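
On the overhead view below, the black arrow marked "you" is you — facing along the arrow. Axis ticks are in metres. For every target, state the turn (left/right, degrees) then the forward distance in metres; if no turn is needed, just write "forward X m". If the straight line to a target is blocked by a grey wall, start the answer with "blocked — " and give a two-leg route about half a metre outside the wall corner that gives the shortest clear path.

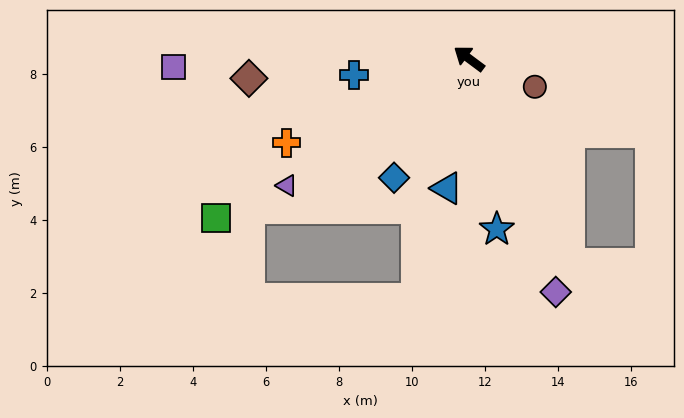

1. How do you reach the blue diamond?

turn left 94°, forward 3.9 m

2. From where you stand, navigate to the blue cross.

turn left 45°, forward 3.2 m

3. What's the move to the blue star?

turn left 136°, forward 4.7 m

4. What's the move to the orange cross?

turn left 61°, forward 5.5 m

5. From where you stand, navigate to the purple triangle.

turn left 72°, forward 6.1 m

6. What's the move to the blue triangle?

turn left 117°, forward 3.6 m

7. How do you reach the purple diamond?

turn left 147°, forward 6.8 m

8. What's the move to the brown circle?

turn right 166°, forward 2.0 m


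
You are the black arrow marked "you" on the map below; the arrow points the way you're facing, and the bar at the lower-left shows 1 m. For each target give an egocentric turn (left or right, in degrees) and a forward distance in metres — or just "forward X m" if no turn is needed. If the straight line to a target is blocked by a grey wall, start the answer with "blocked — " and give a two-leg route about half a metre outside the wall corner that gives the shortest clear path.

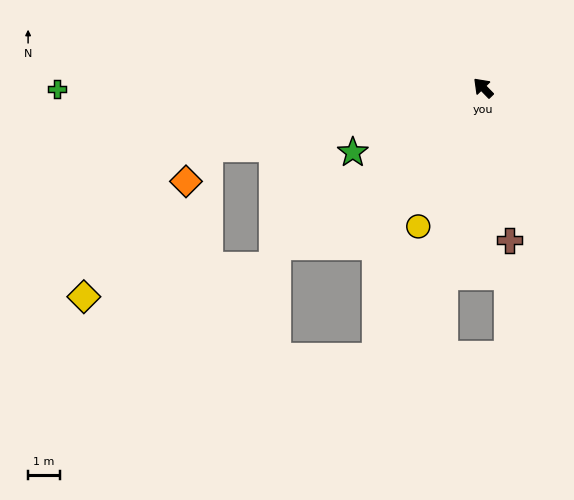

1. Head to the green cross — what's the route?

turn left 46°, forward 13.3 m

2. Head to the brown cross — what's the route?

turn left 146°, forward 4.8 m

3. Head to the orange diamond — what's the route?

blocked — turn left 58°, forward 8.7 m, then turn left 42°, forward 1.3 m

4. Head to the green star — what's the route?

turn left 72°, forward 4.5 m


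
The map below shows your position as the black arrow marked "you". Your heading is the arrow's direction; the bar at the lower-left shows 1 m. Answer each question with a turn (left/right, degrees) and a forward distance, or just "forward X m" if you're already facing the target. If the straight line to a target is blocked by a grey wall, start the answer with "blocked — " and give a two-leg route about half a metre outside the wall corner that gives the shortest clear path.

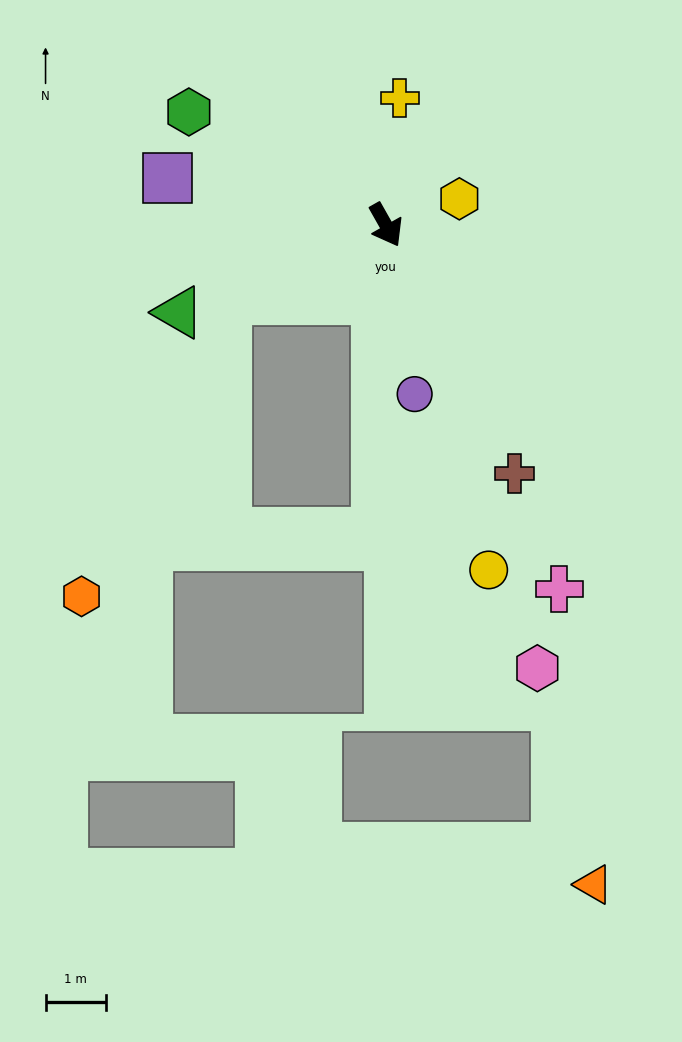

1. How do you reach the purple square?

turn right 132°, forward 3.7 m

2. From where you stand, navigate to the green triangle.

turn right 97°, forward 3.7 m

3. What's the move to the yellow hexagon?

turn left 80°, forward 1.3 m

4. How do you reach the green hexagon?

turn right 149°, forward 3.8 m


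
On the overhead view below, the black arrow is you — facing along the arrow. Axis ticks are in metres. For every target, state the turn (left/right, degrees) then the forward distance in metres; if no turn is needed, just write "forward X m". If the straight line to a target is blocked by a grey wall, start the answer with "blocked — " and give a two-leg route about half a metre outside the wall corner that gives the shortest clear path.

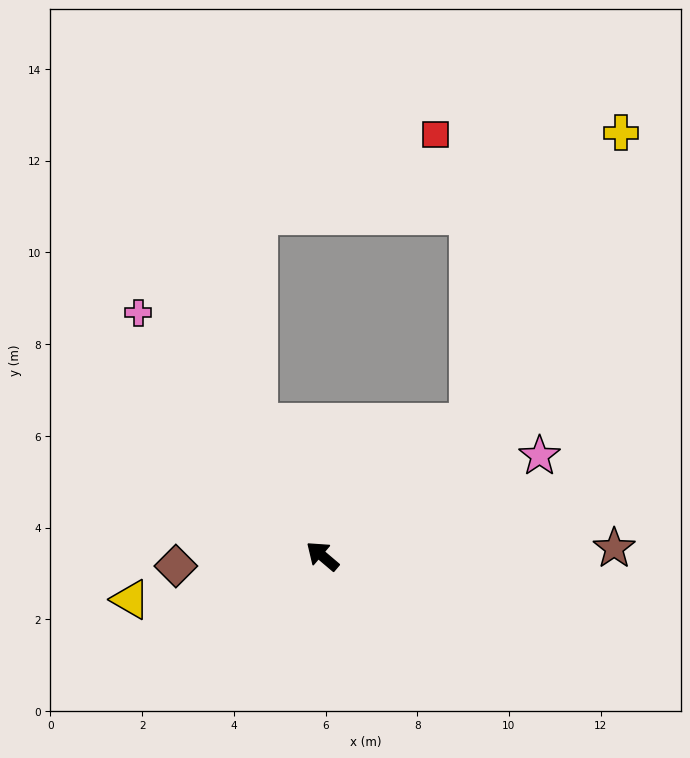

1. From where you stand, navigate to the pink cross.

turn right 13°, forward 6.7 m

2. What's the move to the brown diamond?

turn left 44°, forward 3.2 m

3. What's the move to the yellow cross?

blocked — turn right 97°, forward 4.3 m, then turn left 20°, forward 7.1 m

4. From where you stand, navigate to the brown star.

turn right 138°, forward 6.4 m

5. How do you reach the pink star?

turn right 115°, forward 5.2 m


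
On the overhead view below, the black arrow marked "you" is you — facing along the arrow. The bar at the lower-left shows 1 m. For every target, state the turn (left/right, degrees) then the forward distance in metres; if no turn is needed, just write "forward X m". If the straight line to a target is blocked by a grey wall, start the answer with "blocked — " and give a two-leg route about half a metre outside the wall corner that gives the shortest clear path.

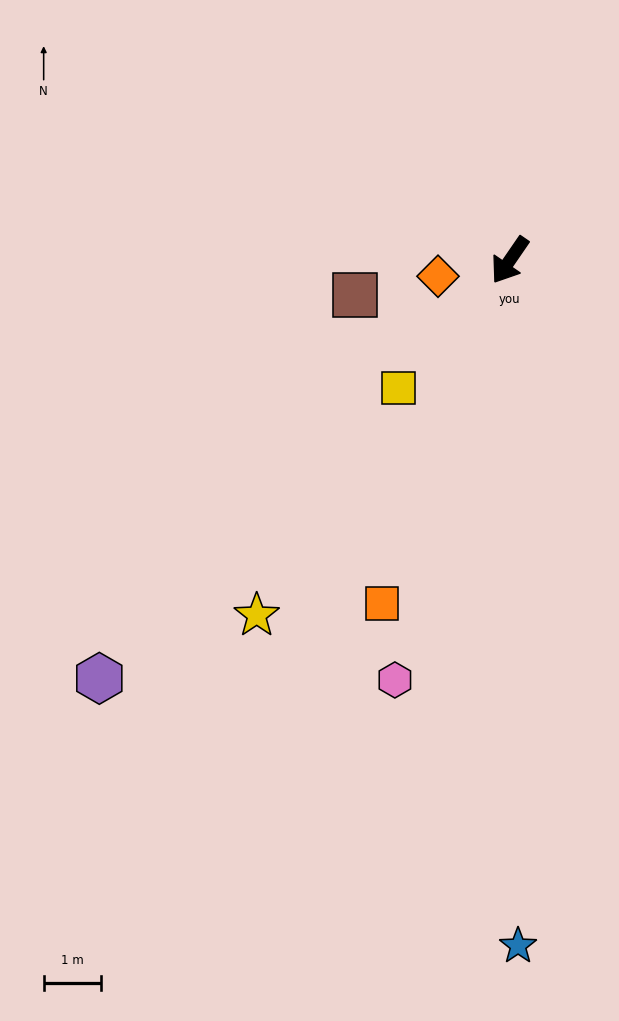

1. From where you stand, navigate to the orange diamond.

turn right 43°, forward 1.3 m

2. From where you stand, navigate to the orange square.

turn left 14°, forward 6.4 m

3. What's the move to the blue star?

turn left 35°, forward 12.0 m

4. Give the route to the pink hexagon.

turn left 19°, forward 7.6 m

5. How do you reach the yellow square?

turn right 7°, forward 3.0 m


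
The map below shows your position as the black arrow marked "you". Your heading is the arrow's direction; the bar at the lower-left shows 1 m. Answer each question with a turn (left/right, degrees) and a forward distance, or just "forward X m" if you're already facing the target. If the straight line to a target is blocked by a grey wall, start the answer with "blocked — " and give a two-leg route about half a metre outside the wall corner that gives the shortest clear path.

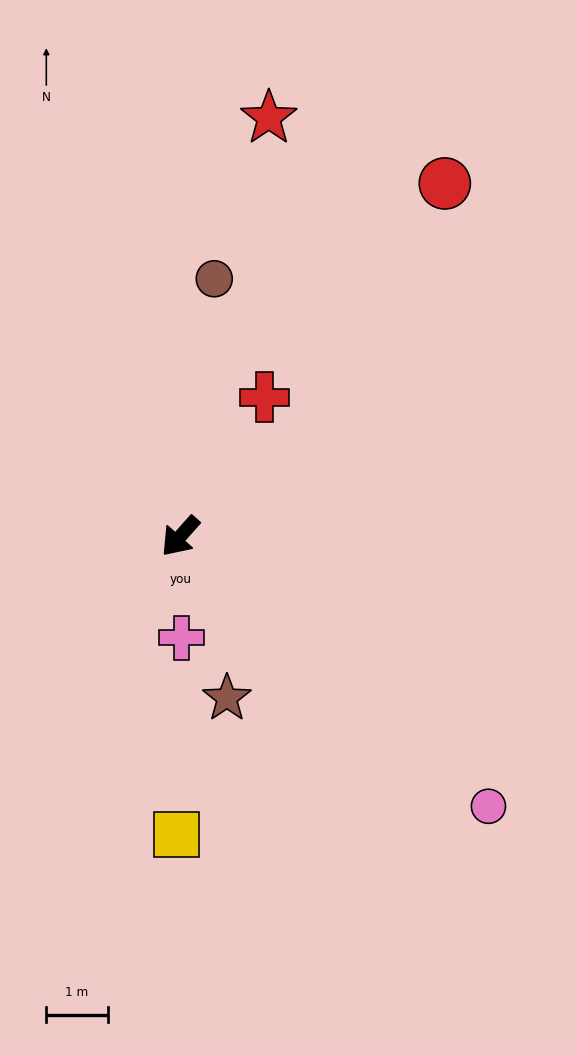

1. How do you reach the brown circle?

turn right 146°, forward 4.2 m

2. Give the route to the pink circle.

turn left 90°, forward 6.7 m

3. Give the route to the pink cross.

turn left 42°, forward 1.7 m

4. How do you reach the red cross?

turn right 170°, forward 2.7 m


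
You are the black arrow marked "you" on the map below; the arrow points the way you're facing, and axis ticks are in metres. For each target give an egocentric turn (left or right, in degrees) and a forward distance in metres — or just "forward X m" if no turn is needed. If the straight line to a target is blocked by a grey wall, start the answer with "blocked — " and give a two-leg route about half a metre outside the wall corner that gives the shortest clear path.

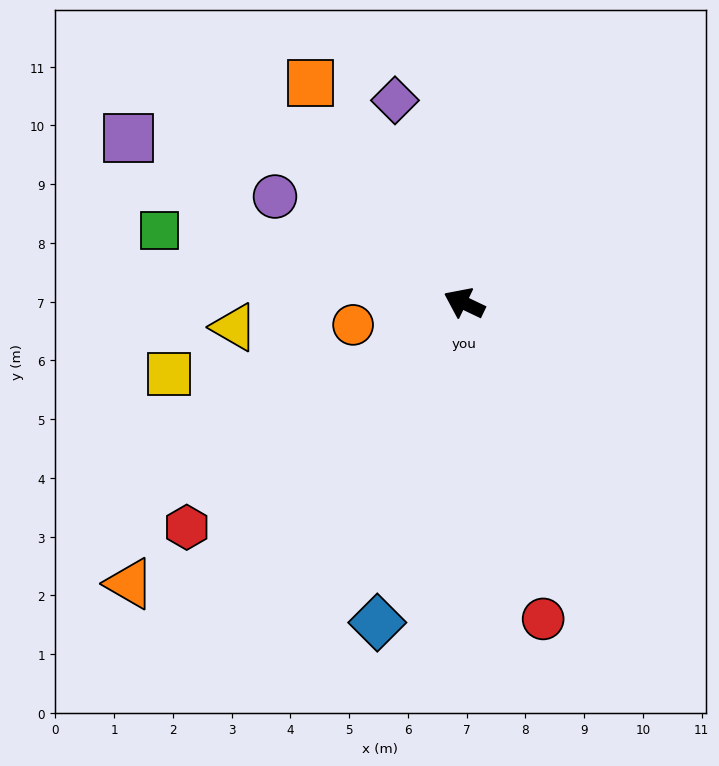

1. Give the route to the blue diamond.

turn left 100°, forward 5.6 m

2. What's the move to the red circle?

turn left 130°, forward 5.5 m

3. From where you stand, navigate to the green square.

turn left 12°, forward 5.3 m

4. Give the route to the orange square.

turn right 30°, forward 4.6 m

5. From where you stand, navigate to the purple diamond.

turn right 46°, forward 3.6 m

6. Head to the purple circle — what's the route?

turn right 4°, forward 3.7 m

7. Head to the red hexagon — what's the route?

turn left 64°, forward 6.1 m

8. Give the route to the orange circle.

turn left 37°, forward 1.9 m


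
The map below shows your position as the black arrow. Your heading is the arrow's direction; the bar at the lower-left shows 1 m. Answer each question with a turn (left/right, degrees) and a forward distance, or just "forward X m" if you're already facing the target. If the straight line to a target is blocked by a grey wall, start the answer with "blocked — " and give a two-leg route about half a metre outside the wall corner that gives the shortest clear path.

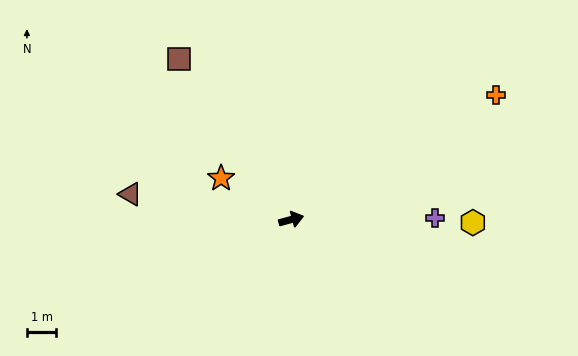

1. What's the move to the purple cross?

turn right 15°, forward 4.9 m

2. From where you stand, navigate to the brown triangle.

turn left 156°, forward 5.5 m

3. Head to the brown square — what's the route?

turn left 110°, forward 6.7 m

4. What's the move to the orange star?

turn left 134°, forward 2.8 m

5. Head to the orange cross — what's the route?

turn left 16°, forward 8.1 m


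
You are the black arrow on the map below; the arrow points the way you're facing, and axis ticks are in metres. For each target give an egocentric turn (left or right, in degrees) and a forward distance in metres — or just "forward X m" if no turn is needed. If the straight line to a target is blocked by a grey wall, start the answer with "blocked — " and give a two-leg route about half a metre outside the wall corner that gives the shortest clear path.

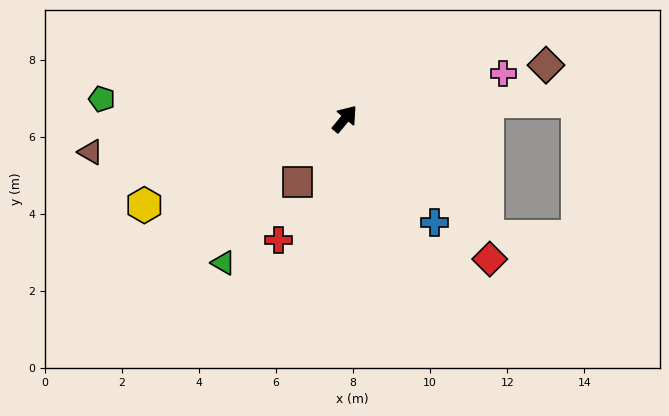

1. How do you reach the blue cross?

turn right 99°, forward 3.6 m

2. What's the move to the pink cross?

turn right 34°, forward 4.3 m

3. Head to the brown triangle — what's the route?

turn left 137°, forward 6.7 m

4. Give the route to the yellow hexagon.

turn left 153°, forward 5.7 m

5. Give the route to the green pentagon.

turn left 125°, forward 6.3 m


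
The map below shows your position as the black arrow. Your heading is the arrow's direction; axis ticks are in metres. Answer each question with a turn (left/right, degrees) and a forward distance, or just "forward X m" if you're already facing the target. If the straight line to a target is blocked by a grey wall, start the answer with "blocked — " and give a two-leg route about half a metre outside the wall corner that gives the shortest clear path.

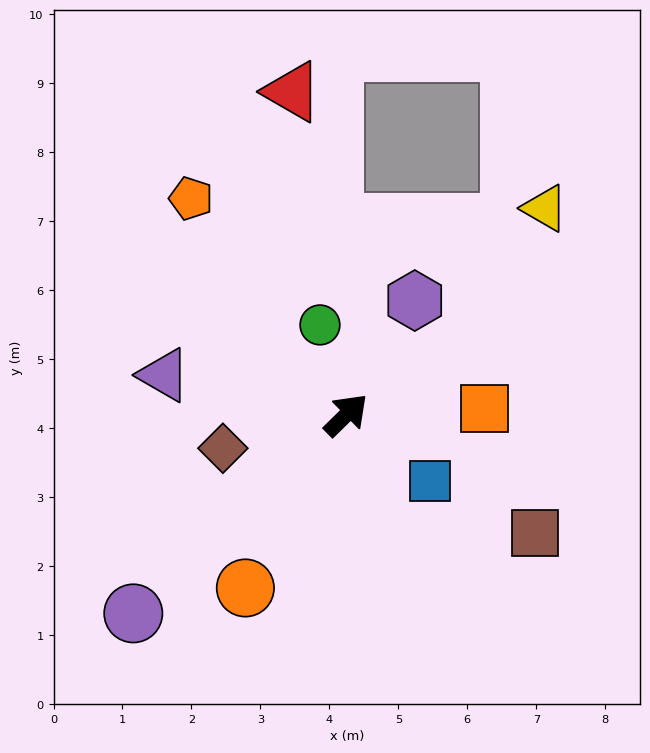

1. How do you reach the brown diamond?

turn left 151°, forward 1.9 m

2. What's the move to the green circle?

turn left 62°, forward 1.4 m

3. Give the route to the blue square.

turn right 83°, forward 1.5 m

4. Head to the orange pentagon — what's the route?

turn left 81°, forward 3.9 m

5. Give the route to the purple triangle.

turn left 123°, forward 2.7 m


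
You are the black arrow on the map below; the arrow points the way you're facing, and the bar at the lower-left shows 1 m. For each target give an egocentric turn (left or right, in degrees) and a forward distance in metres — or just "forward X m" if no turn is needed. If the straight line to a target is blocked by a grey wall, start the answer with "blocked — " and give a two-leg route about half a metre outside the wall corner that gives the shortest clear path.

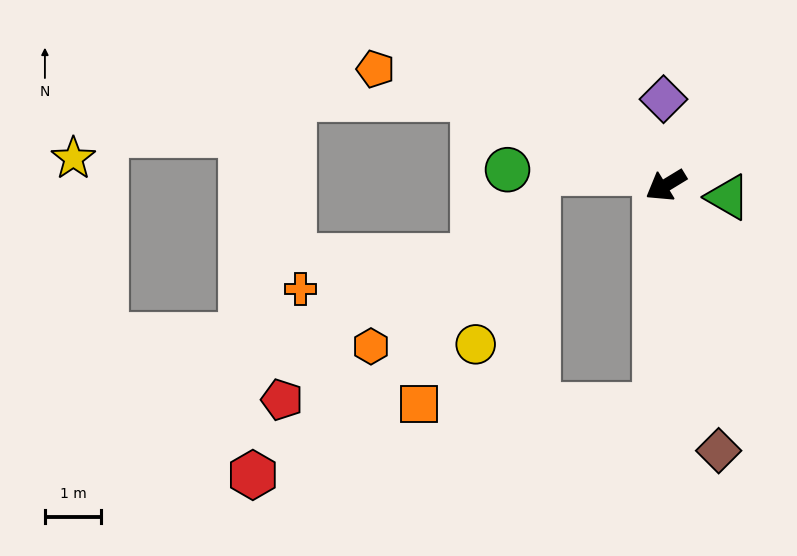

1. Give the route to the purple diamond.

turn right 120°, forward 1.5 m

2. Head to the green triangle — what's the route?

turn left 138°, forward 1.1 m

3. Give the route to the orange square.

blocked — turn left 56°, forward 3.9 m, then turn right 88°, forward 4.2 m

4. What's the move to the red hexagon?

blocked — turn left 56°, forward 3.9 m, then turn right 78°, forward 7.3 m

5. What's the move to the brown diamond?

turn left 70°, forward 4.8 m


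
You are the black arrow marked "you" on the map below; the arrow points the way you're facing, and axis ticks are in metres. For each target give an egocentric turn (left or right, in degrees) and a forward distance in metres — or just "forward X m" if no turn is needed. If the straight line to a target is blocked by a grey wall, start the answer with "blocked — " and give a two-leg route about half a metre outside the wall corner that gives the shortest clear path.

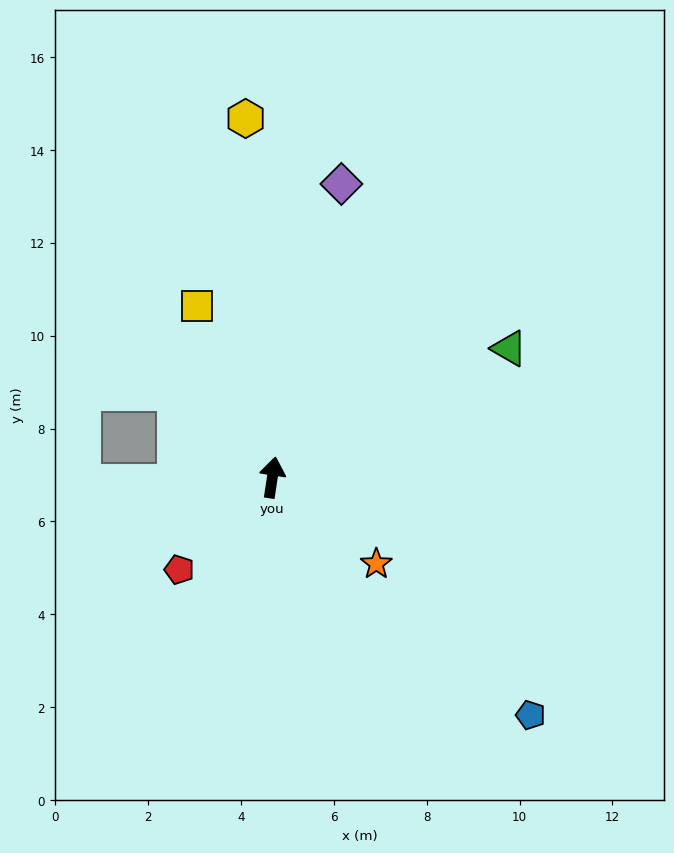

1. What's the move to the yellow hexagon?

turn left 13°, forward 7.8 m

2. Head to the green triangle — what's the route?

turn right 53°, forward 5.8 m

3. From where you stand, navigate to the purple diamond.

turn right 5°, forward 6.5 m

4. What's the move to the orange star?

turn right 121°, forward 2.9 m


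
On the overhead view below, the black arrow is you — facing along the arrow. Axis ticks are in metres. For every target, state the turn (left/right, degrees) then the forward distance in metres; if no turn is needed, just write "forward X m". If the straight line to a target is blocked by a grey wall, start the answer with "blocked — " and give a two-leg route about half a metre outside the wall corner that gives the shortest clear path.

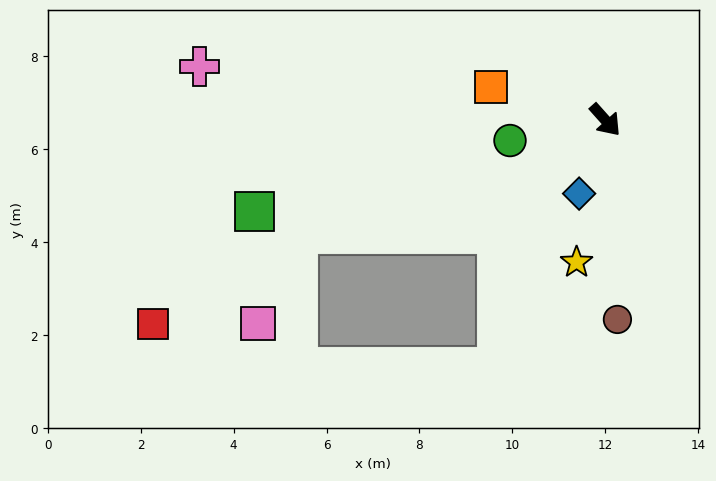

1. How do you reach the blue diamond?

turn right 61°, forward 1.7 m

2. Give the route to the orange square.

turn right 148°, forward 2.6 m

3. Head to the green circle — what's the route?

turn right 120°, forward 2.1 m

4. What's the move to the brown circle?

turn right 38°, forward 4.3 m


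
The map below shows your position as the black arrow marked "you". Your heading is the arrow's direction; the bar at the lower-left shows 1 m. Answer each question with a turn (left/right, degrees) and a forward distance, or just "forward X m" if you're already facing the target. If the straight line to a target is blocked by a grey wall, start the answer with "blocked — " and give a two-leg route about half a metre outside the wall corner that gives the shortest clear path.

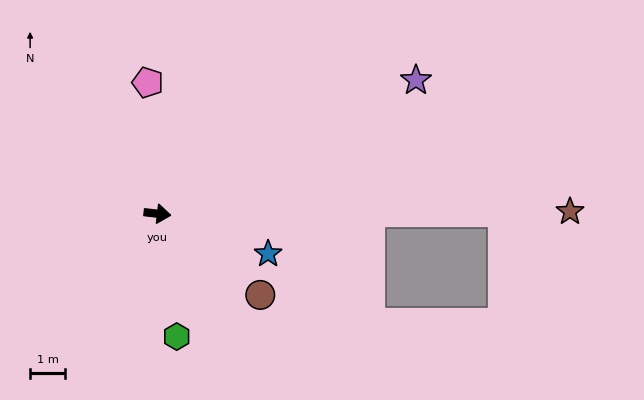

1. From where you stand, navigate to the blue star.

turn right 13°, forward 3.4 m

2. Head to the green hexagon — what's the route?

turn right 74°, forward 3.6 m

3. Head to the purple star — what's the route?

turn left 34°, forward 8.3 m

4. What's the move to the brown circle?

turn right 32°, forward 3.7 m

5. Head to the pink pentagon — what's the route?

turn left 101°, forward 3.8 m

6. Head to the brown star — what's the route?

turn left 7°, forward 11.8 m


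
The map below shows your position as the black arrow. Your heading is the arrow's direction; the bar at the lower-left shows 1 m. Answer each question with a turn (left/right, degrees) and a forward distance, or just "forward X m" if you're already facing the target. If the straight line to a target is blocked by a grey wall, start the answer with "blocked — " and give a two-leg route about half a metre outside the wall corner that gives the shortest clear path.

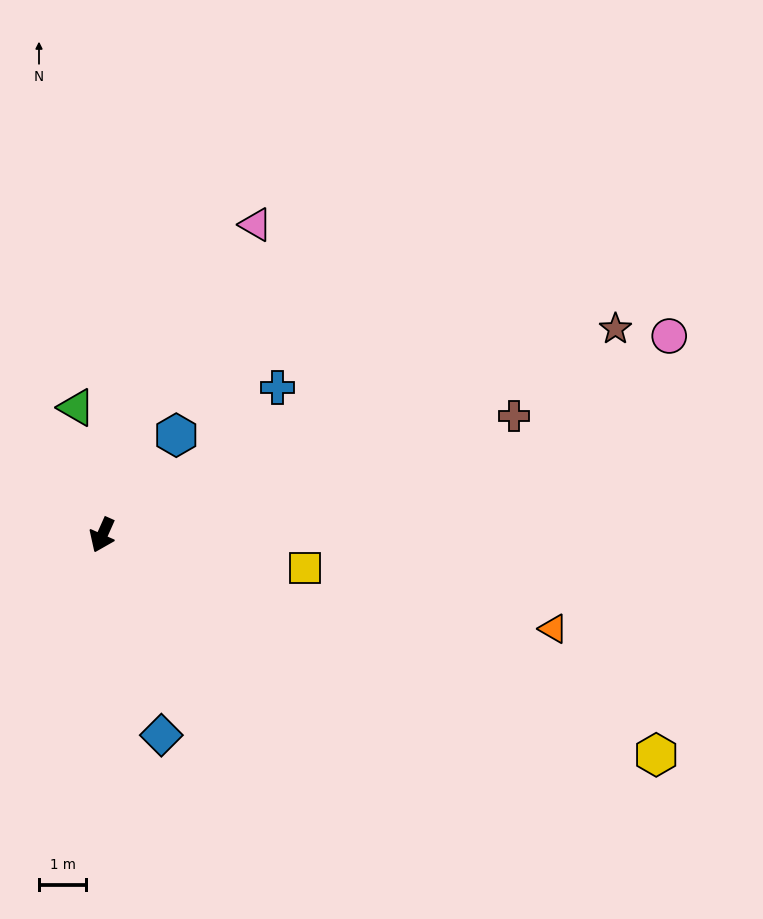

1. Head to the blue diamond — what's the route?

turn left 40°, forward 4.4 m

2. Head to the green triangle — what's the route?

turn right 145°, forward 2.8 m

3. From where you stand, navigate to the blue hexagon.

turn left 167°, forward 2.6 m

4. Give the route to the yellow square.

turn left 105°, forward 4.4 m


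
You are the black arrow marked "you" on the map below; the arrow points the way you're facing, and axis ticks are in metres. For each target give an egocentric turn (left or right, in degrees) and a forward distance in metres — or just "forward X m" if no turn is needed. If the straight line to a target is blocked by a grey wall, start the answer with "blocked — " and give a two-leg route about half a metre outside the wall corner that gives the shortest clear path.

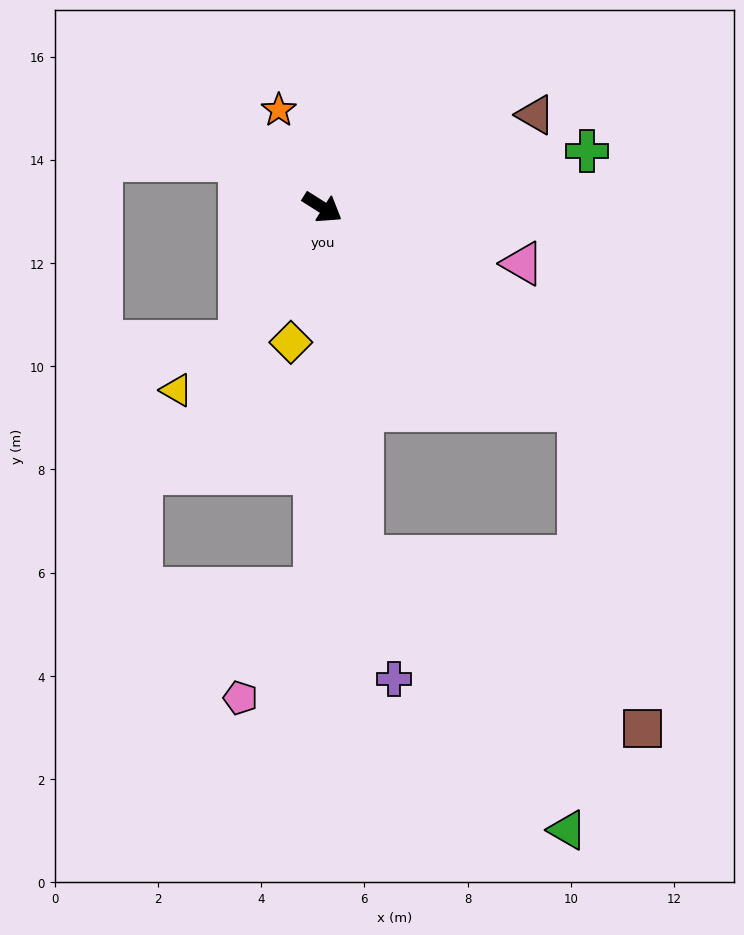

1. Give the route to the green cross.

turn left 44°, forward 5.2 m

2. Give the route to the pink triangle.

turn left 17°, forward 4.0 m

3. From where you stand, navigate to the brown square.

blocked — turn right 6°, forward 6.3 m, then turn right 41°, forward 6.3 m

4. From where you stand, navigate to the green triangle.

blocked — turn right 51°, forward 6.8 m, then turn left 30°, forward 6.6 m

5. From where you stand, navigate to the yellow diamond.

turn right 71°, forward 2.7 m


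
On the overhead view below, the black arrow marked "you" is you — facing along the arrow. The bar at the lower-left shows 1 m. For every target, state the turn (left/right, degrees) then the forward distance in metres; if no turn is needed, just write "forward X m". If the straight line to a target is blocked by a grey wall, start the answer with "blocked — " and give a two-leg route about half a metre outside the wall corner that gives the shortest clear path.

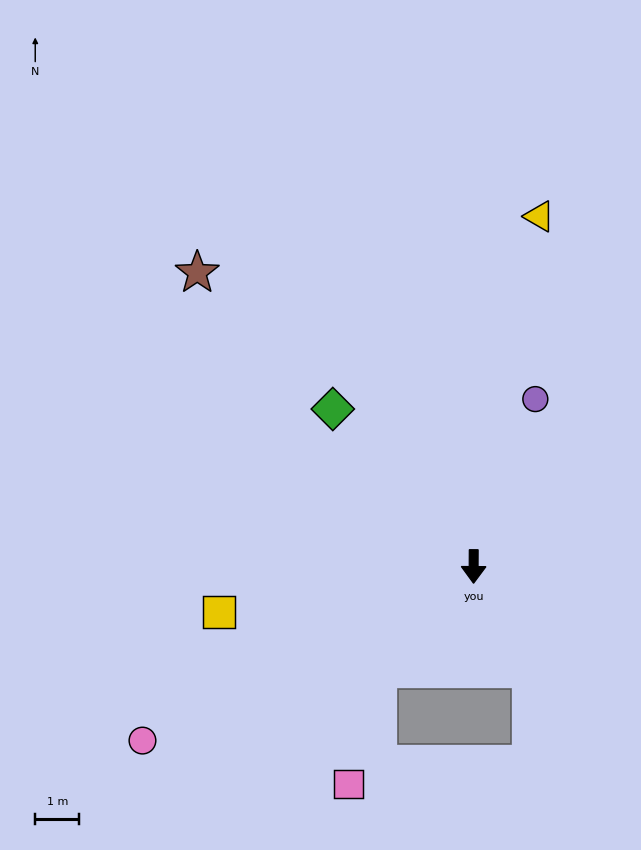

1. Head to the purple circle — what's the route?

turn left 160°, forward 4.1 m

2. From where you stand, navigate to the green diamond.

turn right 138°, forward 4.8 m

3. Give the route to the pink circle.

turn right 62°, forward 8.5 m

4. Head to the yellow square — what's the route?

turn right 80°, forward 5.9 m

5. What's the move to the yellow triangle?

turn left 170°, forward 8.1 m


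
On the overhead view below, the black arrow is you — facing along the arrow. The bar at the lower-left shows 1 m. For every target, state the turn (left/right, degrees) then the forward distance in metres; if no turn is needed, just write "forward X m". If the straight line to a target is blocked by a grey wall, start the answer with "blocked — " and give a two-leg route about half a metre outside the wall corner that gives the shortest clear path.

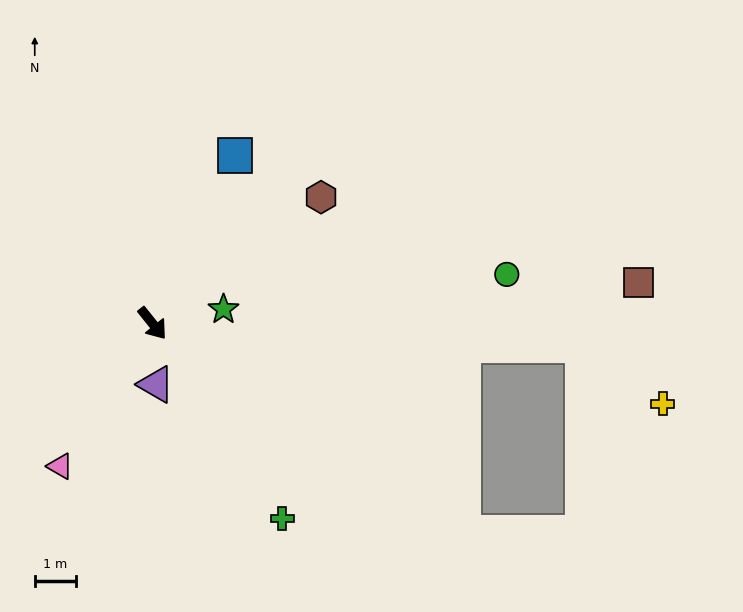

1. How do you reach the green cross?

turn right 5°, forward 5.7 m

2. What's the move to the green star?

turn left 63°, forward 1.8 m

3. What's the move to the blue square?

turn left 115°, forward 4.5 m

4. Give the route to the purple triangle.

turn right 35°, forward 1.5 m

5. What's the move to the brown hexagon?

turn left 88°, forward 5.1 m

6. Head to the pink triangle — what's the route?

turn right 72°, forward 4.1 m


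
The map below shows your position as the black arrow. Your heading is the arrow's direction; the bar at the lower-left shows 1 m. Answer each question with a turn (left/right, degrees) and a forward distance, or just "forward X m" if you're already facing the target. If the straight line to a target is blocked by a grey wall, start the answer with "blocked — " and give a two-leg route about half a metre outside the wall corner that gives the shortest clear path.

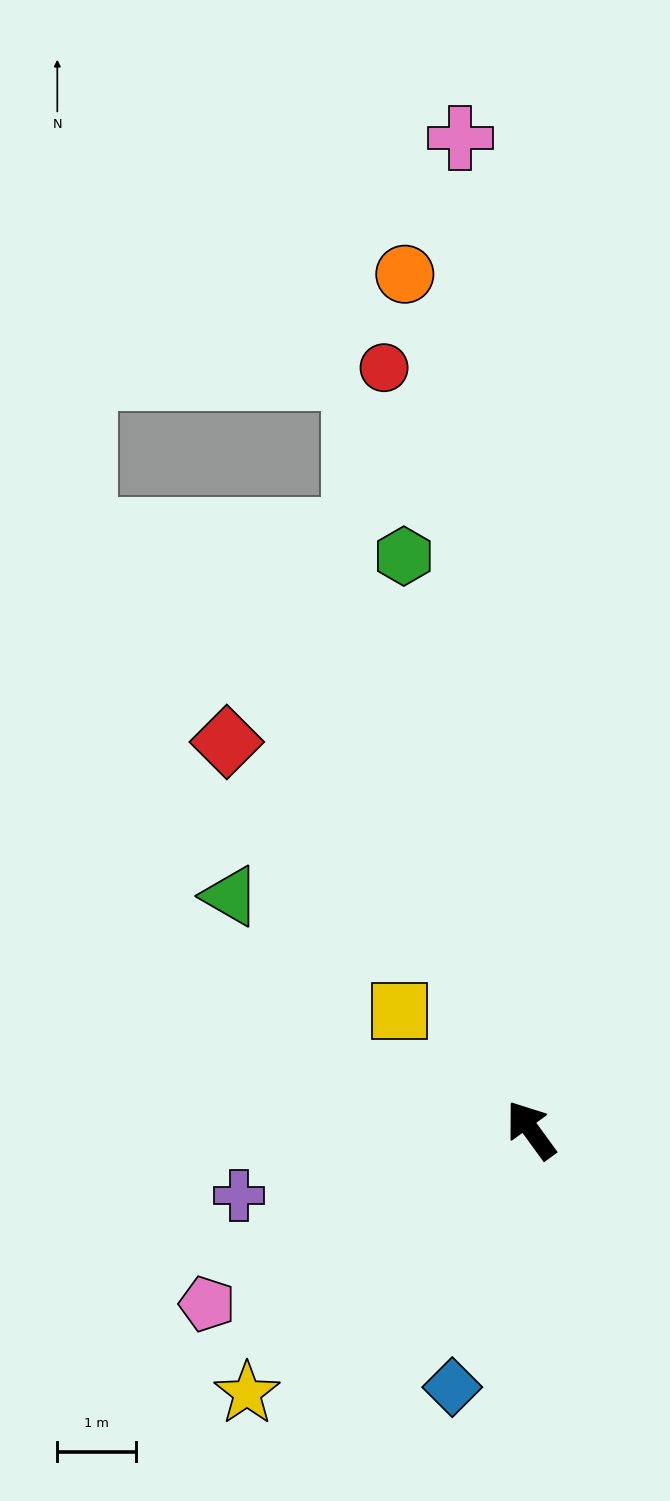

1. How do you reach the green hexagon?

turn right 24°, forward 7.5 m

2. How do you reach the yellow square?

turn left 12°, forward 2.3 m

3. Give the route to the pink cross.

turn right 32°, forward 12.7 m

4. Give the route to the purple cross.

turn left 67°, forward 3.8 m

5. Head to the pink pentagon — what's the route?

turn left 82°, forward 4.7 m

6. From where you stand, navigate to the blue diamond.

turn left 127°, forward 3.4 m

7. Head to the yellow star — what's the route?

turn left 97°, forward 4.9 m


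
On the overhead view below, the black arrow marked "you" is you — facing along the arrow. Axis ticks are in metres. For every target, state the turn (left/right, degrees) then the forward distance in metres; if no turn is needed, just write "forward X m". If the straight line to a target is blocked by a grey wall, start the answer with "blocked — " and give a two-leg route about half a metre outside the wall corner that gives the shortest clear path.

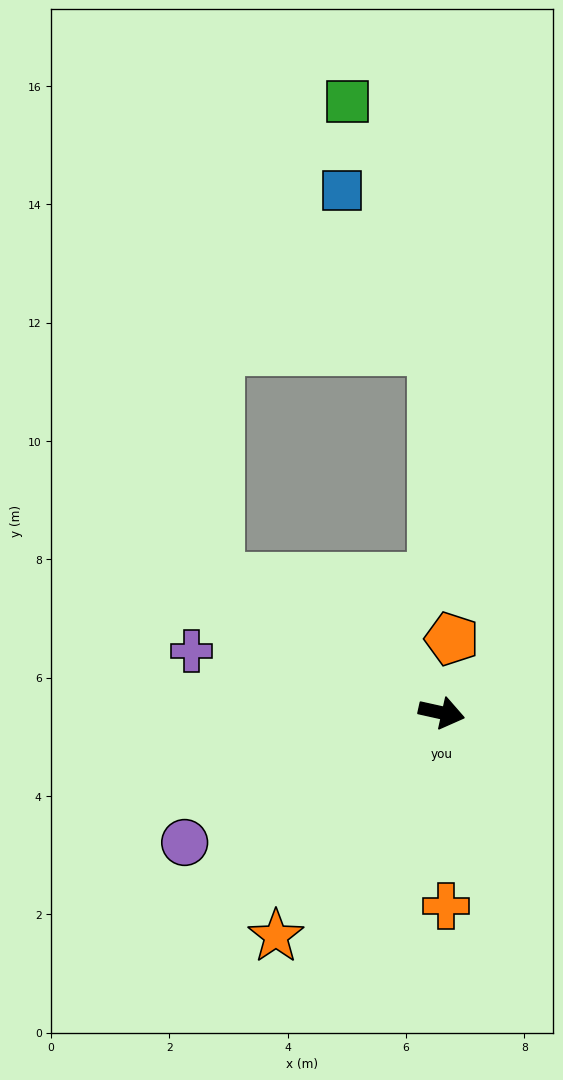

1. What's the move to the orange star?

turn right 114°, forward 4.7 m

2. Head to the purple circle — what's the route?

turn right 141°, forward 4.9 m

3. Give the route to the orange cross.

turn right 76°, forward 3.3 m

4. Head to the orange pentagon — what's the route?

turn left 95°, forward 1.3 m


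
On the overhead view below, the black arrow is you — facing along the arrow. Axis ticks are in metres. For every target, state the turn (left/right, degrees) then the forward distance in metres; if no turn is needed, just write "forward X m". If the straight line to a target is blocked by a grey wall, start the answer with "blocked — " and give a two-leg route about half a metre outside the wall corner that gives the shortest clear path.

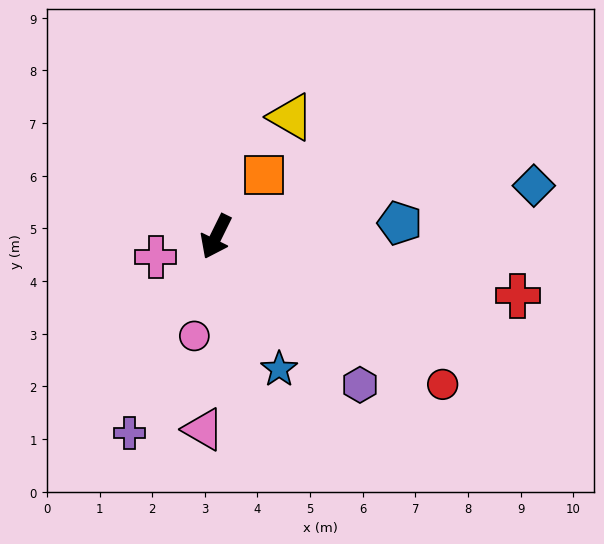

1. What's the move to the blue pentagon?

turn left 120°, forward 3.5 m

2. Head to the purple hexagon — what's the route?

turn left 70°, forward 3.9 m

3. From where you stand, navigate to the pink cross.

turn right 45°, forward 1.2 m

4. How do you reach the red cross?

turn left 105°, forward 5.8 m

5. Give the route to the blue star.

turn left 52°, forward 2.8 m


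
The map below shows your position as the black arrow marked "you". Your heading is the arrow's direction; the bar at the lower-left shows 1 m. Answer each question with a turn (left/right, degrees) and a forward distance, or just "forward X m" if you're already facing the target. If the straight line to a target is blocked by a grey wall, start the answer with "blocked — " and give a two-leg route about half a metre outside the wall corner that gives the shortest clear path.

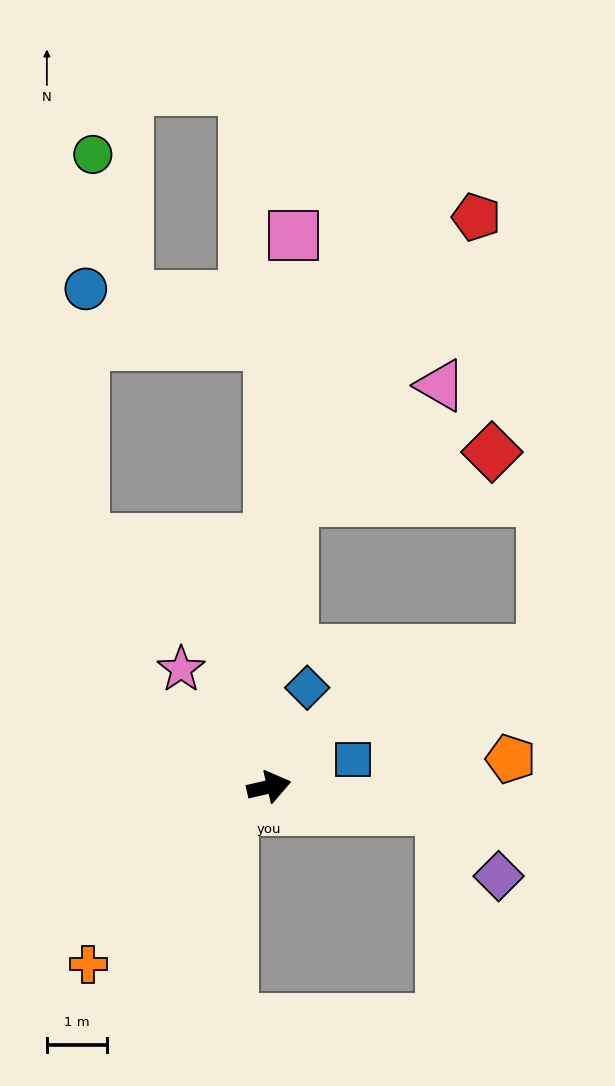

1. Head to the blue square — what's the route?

turn left 5°, forward 1.5 m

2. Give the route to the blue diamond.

turn left 56°, forward 1.8 m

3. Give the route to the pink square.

turn left 74°, forward 9.1 m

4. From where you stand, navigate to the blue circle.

blocked — turn left 77°, forward 7.3 m, then turn left 73°, forward 3.2 m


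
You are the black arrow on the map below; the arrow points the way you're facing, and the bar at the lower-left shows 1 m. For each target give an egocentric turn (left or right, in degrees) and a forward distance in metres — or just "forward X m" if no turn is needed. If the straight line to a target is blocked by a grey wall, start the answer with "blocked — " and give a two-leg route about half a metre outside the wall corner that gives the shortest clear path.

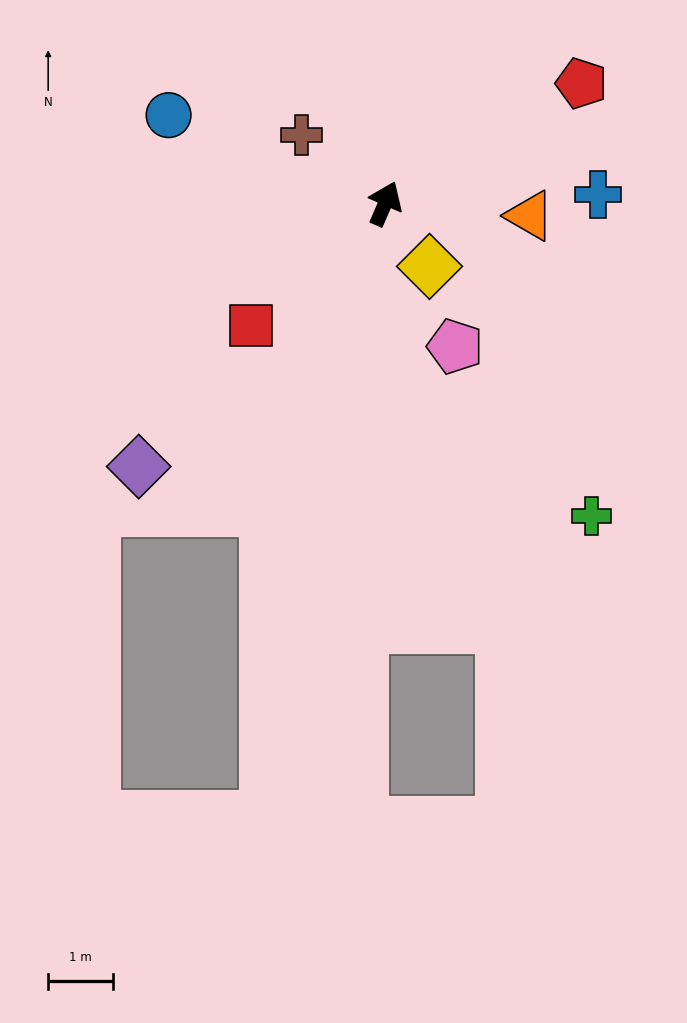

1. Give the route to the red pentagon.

turn right 35°, forward 3.6 m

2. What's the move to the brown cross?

turn left 74°, forward 1.7 m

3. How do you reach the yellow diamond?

turn right 121°, forward 1.2 m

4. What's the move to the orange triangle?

turn right 71°, forward 2.2 m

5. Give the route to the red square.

turn left 156°, forward 2.8 m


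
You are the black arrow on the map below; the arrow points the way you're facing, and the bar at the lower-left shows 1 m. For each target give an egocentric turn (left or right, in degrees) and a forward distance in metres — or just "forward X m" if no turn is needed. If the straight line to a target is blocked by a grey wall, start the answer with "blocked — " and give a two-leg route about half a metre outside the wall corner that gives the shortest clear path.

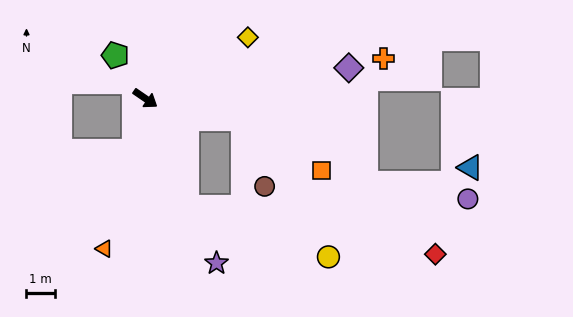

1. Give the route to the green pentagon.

turn left 159°, forward 1.8 m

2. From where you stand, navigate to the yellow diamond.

turn left 65°, forward 4.2 m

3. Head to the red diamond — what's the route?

blocked — turn right 34°, forward 4.1 m, then turn left 58°, forward 8.9 m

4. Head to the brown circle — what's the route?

blocked — turn left 22°, forward 3.5 m, then turn right 60°, forward 2.5 m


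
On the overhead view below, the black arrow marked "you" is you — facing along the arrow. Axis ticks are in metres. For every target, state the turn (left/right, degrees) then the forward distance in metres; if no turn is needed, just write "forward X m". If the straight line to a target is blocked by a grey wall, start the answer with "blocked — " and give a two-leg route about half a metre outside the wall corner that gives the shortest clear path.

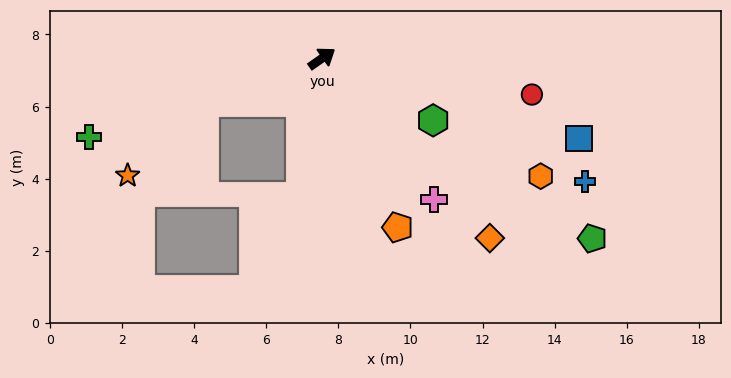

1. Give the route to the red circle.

turn right 45°, forward 5.9 m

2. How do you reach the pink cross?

turn right 87°, forward 5.0 m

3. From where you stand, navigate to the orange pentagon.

turn right 101°, forward 5.1 m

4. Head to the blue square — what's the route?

turn right 52°, forward 7.5 m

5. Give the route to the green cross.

turn left 164°, forward 6.8 m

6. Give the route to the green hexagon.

turn right 64°, forward 3.5 m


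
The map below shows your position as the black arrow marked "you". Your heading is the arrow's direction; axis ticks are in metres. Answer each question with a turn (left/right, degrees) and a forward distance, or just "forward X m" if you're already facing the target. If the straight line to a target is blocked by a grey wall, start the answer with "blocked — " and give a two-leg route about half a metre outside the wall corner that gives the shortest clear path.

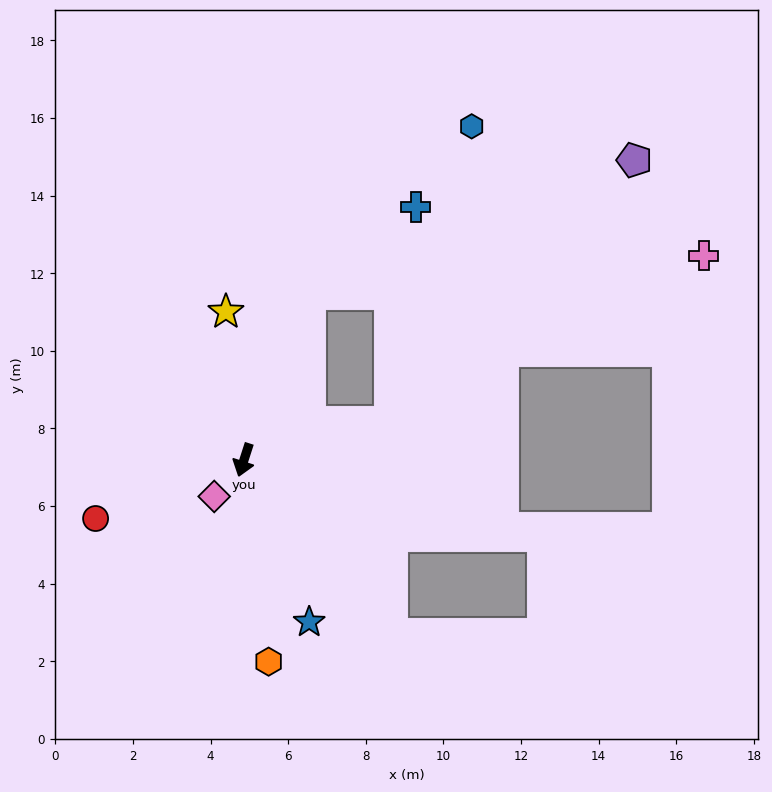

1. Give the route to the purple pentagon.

blocked — turn left 122°, forward 3.9 m, then turn left 33°, forward 9.2 m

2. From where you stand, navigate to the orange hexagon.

turn left 25°, forward 5.2 m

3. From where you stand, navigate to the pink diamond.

turn right 21°, forward 1.2 m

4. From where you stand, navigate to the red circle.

turn right 51°, forward 4.1 m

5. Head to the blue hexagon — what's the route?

blocked — turn left 122°, forward 3.9 m, then turn left 61°, forward 7.9 m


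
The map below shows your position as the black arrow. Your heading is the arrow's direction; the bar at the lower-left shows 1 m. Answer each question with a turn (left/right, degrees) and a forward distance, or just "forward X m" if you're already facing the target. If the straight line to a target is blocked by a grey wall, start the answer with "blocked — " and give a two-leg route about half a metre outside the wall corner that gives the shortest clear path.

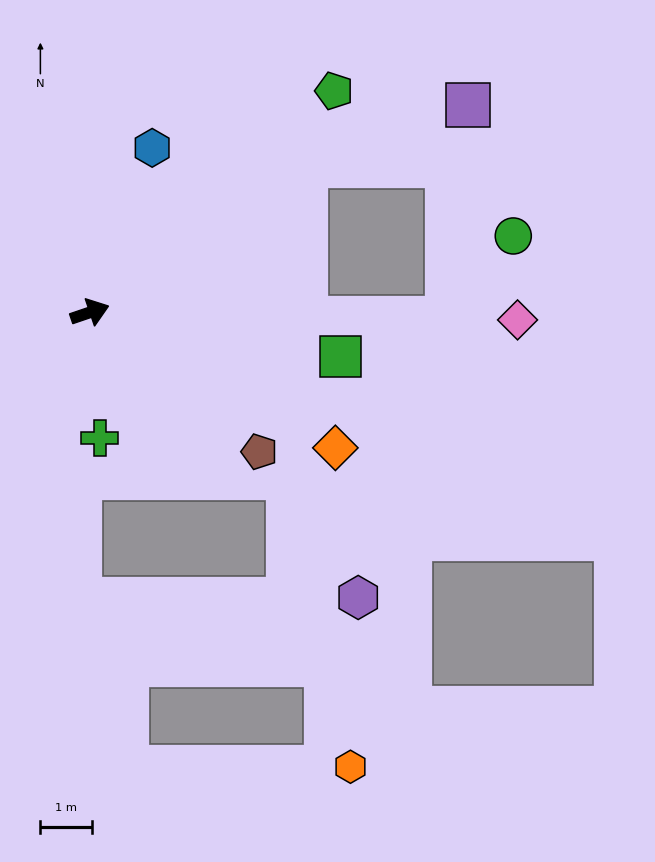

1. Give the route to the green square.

turn right 29°, forward 4.9 m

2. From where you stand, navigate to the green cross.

turn right 104°, forward 2.4 m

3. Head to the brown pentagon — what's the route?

turn right 58°, forward 4.2 m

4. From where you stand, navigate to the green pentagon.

turn left 23°, forward 6.3 m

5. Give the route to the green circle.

blocked — turn right 20°, forward 6.9 m, then turn left 53°, forward 2.0 m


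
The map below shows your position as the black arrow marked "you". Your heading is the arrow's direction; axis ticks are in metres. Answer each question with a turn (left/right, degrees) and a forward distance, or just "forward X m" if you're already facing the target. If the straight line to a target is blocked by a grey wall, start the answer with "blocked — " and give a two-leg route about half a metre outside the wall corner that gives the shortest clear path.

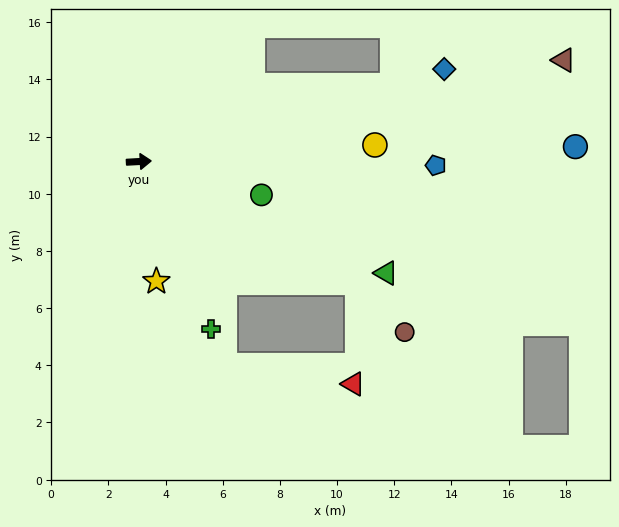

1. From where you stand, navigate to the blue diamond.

turn left 14°, forward 11.2 m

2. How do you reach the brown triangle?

turn left 10°, forward 15.3 m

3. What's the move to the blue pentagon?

turn right 4°, forward 10.4 m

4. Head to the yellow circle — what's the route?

forward 8.3 m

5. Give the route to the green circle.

turn right 18°, forward 4.4 m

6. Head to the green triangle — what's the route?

turn right 27°, forward 9.5 m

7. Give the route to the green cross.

turn right 70°, forward 6.4 m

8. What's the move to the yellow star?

turn right 85°, forward 4.2 m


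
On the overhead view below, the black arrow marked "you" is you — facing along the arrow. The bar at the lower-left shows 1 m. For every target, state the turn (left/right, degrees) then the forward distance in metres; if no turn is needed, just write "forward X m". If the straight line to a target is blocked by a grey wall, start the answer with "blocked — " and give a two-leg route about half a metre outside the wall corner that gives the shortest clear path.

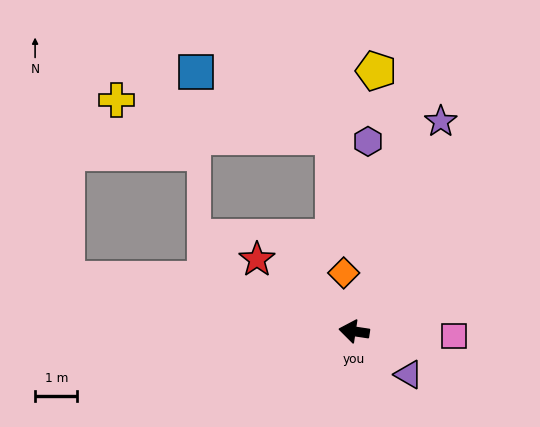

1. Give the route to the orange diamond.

turn right 71°, forward 1.4 m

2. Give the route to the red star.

turn right 28°, forward 2.9 m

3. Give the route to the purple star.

turn right 104°, forward 5.4 m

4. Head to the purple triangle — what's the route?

turn left 150°, forward 1.6 m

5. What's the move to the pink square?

turn right 174°, forward 2.4 m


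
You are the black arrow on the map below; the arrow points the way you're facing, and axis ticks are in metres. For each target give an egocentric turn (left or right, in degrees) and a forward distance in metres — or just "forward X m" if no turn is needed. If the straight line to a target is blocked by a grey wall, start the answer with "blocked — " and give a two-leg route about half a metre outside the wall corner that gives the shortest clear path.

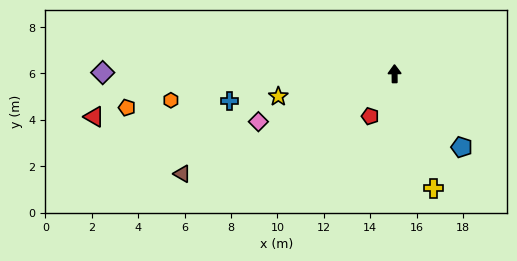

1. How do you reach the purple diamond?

turn left 89°, forward 12.6 m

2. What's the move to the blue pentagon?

turn right 138°, forward 4.3 m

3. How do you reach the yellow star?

turn left 100°, forward 5.1 m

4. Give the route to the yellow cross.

turn right 162°, forward 5.2 m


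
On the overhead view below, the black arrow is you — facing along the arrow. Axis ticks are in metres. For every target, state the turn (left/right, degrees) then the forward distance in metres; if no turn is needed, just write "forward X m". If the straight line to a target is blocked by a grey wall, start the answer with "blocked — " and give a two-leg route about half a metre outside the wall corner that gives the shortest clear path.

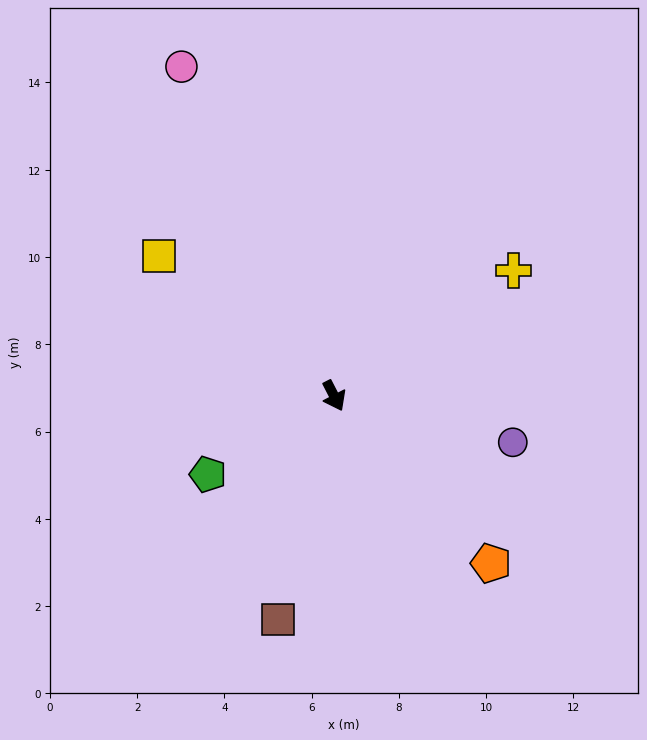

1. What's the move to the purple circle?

turn left 48°, forward 4.2 m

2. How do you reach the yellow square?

turn right 156°, forward 5.1 m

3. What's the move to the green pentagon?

turn right 85°, forward 3.4 m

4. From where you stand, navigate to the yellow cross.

turn left 98°, forward 5.0 m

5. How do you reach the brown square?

turn right 41°, forward 5.3 m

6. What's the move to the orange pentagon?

turn left 16°, forward 5.3 m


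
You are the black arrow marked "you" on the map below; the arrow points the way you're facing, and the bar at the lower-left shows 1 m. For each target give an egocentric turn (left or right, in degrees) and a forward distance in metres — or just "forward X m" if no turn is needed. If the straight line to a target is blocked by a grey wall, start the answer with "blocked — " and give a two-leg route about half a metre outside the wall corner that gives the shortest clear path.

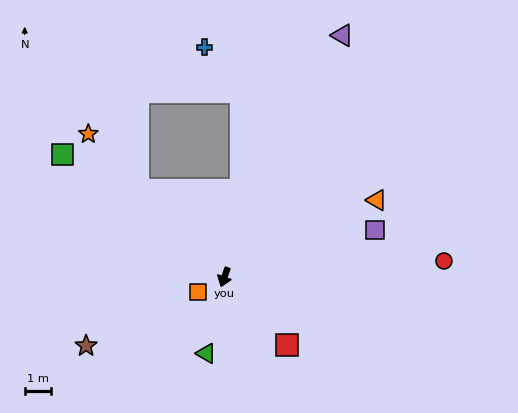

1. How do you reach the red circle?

turn left 114°, forward 8.5 m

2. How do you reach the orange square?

turn right 41°, forward 1.2 m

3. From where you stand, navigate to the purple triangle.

turn left 173°, forward 10.4 m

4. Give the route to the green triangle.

turn left 6°, forward 3.0 m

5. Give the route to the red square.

turn left 62°, forward 3.6 m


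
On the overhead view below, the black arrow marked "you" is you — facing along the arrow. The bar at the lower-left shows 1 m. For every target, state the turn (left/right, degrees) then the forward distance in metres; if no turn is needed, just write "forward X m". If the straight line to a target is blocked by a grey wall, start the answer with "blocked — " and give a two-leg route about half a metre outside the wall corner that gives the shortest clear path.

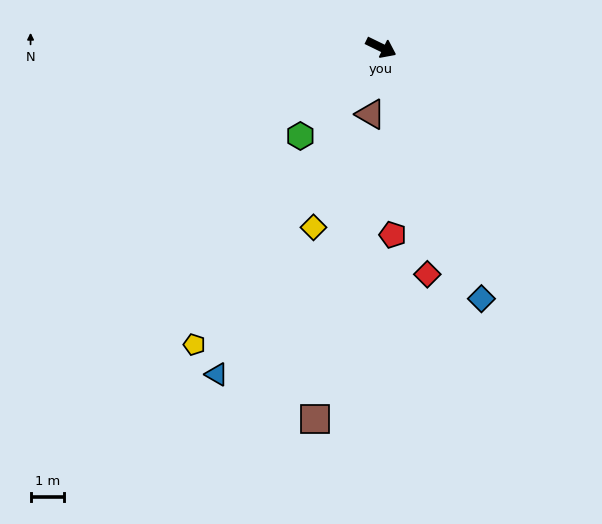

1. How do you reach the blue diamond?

turn right 42°, forward 8.0 m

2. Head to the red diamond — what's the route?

turn right 53°, forward 6.9 m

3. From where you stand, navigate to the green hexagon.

turn right 106°, forward 3.6 m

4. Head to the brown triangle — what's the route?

turn right 73°, forward 2.0 m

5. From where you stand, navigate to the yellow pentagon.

turn right 96°, forward 10.4 m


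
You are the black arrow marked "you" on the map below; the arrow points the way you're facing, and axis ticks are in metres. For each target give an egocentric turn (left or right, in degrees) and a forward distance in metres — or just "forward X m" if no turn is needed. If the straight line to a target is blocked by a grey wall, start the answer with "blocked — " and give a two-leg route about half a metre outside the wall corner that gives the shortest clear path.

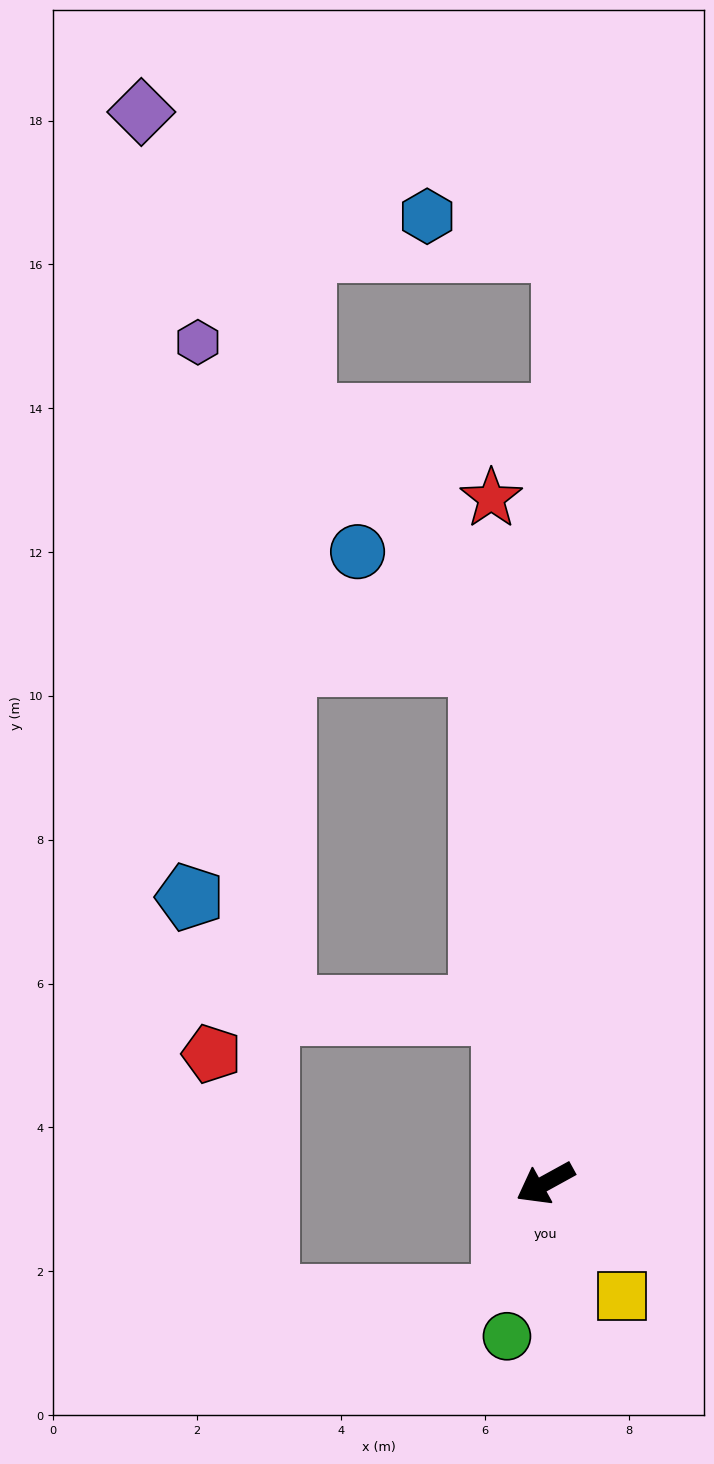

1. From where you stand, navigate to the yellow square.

turn left 95°, forward 1.9 m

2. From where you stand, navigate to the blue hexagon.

blocked — turn right 120°, forward 13.0 m, then turn left 77°, forward 1.9 m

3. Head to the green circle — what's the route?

turn left 47°, forward 2.2 m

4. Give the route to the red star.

turn right 114°, forward 9.6 m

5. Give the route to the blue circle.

blocked — turn right 112°, forward 7.3 m, then turn left 40°, forward 2.3 m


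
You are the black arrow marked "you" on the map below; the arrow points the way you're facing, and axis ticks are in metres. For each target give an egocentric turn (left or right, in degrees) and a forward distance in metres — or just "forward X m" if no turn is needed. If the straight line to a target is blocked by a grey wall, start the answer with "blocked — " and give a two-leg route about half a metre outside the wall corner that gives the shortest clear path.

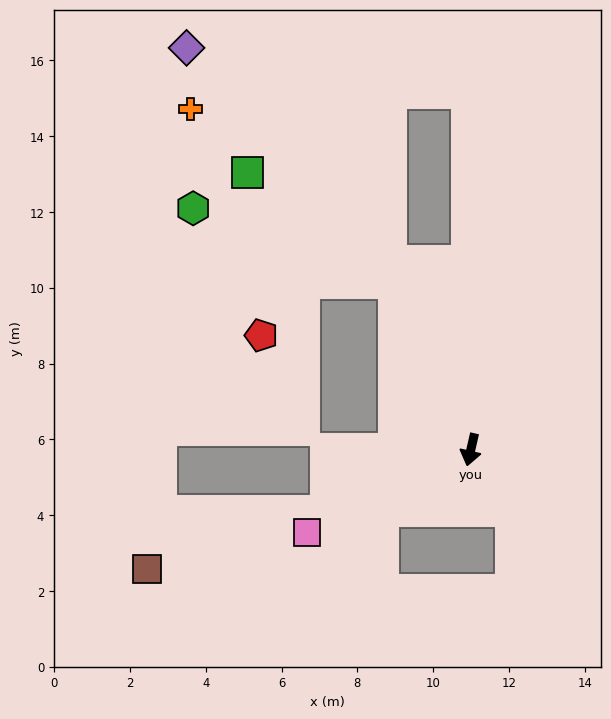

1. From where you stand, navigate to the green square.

blocked — turn right 143°, forward 4.9 m, then turn left 29°, forward 4.8 m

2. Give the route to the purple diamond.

blocked — turn right 143°, forward 4.9 m, then turn left 17°, forward 8.3 m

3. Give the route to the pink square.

turn right 50°, forward 4.8 m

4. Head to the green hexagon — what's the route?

blocked — turn right 143°, forward 4.9 m, then turn left 46°, forward 5.7 m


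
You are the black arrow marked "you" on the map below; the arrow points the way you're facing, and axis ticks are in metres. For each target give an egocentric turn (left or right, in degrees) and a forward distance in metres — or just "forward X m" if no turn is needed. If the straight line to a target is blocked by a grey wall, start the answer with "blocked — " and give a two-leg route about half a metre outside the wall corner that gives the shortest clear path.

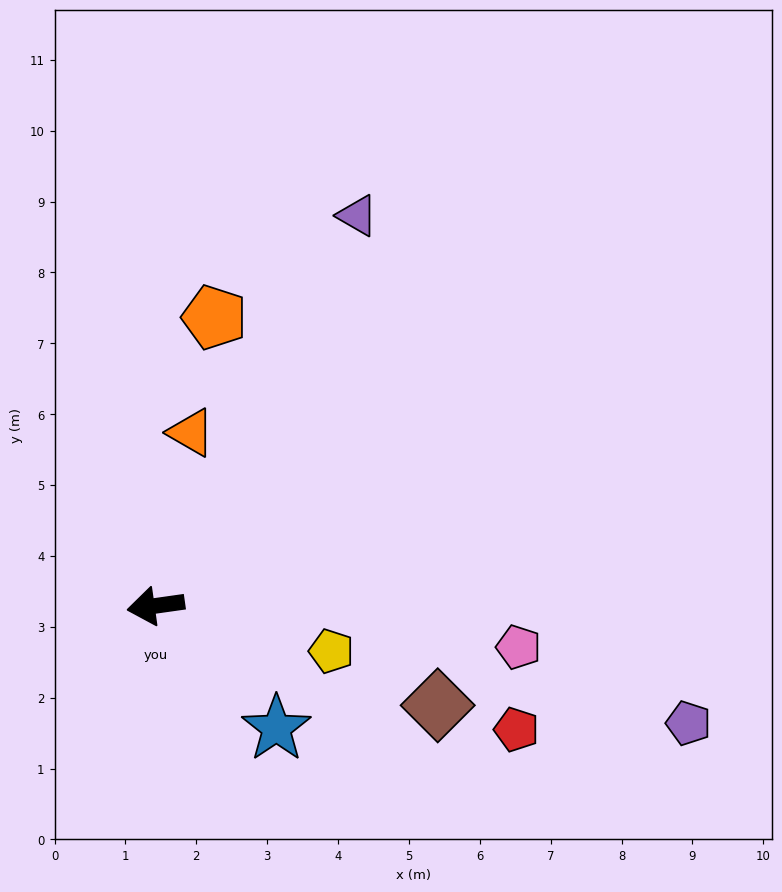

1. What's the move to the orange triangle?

turn right 110°, forward 2.5 m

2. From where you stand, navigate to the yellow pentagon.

turn left 157°, forward 2.6 m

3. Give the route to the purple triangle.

turn right 125°, forward 6.2 m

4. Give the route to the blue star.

turn left 127°, forward 2.4 m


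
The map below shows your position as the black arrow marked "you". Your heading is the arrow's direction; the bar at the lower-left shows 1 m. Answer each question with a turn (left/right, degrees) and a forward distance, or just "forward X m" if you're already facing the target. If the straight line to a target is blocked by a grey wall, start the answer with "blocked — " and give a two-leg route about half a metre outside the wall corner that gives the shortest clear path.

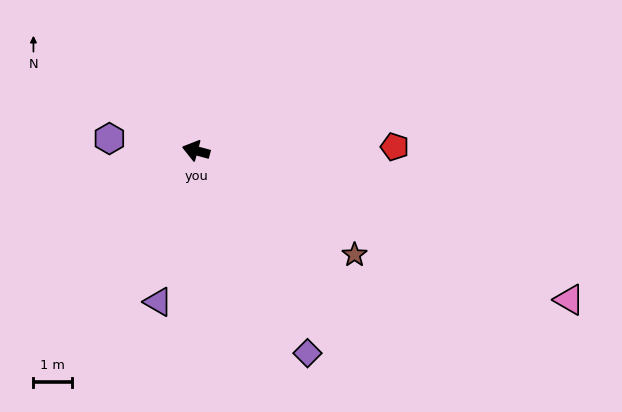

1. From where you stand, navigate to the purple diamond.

turn left 134°, forward 6.0 m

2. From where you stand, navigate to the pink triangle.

turn left 173°, forward 10.4 m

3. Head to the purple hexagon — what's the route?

turn left 7°, forward 2.3 m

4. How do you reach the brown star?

turn left 162°, forward 4.9 m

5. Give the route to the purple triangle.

turn left 91°, forward 4.0 m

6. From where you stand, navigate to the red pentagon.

turn right 164°, forward 5.2 m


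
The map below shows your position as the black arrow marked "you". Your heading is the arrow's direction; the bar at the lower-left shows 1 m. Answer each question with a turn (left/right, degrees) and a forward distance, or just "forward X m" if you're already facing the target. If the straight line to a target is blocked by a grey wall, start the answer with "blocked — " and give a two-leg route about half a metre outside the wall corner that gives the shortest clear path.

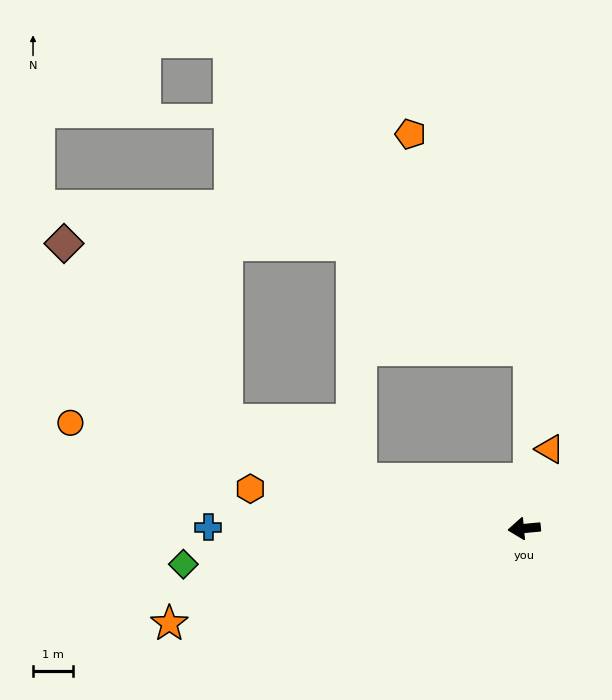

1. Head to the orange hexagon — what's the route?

turn right 14°, forward 6.9 m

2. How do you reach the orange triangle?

turn right 113°, forward 2.1 m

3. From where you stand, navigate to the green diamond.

forward 8.6 m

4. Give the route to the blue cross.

turn right 6°, forward 7.9 m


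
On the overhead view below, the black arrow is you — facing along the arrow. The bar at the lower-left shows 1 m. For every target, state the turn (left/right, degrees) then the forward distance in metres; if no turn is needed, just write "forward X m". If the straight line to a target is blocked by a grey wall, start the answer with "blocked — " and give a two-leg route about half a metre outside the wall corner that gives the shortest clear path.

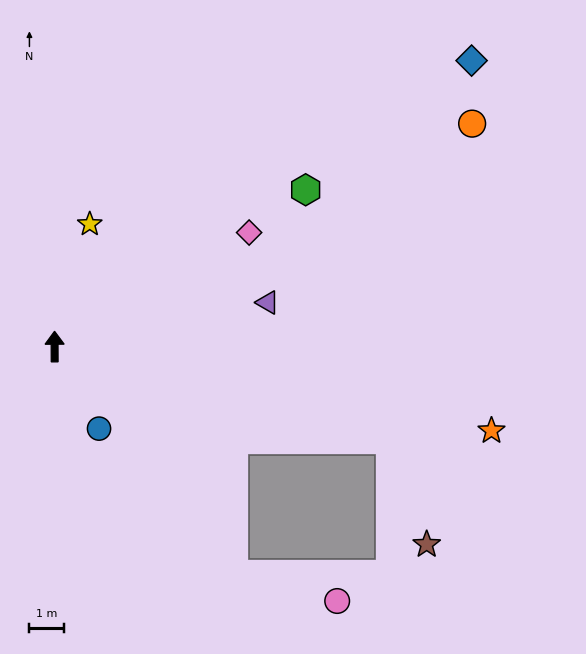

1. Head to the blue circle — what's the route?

turn right 152°, forward 2.7 m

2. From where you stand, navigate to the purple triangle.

turn right 79°, forward 6.4 m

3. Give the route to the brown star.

blocked — turn right 106°, forward 10.2 m, then turn right 55°, forward 3.3 m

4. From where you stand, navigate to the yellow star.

turn right 16°, forward 3.7 m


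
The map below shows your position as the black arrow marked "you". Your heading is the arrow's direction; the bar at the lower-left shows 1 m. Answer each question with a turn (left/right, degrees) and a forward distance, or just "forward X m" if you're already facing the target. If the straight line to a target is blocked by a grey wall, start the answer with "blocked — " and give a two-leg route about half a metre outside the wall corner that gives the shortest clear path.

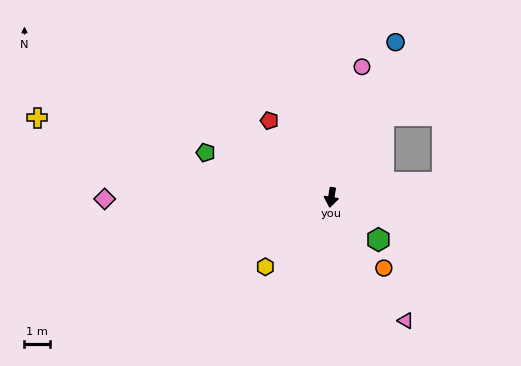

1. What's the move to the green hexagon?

turn left 57°, forward 2.5 m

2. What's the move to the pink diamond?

turn right 81°, forward 8.9 m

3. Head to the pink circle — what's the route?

turn left 176°, forward 5.2 m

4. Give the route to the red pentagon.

turn right 132°, forward 3.9 m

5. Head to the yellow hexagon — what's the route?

turn right 34°, forward 3.7 m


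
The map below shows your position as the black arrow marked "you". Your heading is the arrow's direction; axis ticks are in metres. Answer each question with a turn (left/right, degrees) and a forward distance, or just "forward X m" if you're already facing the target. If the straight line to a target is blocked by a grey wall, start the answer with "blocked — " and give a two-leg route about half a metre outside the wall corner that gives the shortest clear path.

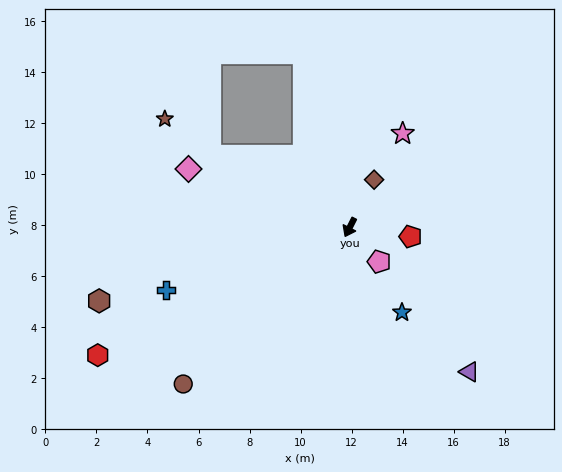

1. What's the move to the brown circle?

turn right 20°, forward 9.0 m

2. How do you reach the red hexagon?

turn right 36°, forward 11.1 m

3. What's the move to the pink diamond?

turn right 83°, forward 6.7 m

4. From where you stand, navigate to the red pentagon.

turn left 108°, forward 2.4 m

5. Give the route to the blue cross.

turn right 44°, forward 7.6 m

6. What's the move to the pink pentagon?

turn left 67°, forward 1.8 m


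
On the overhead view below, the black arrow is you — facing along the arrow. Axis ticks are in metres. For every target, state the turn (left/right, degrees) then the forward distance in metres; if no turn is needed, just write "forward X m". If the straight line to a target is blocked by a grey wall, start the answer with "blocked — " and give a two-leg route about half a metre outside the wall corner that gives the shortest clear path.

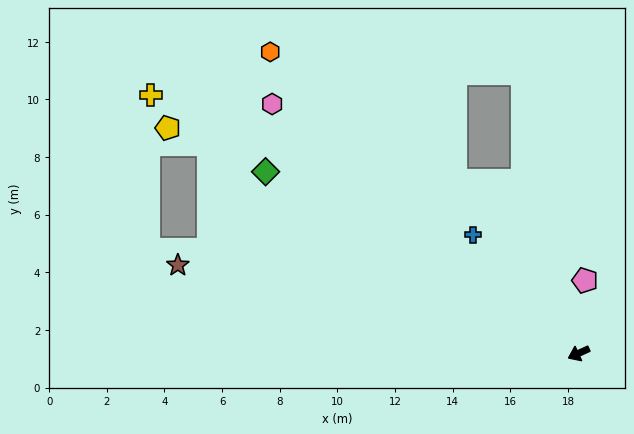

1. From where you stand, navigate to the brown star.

turn right 37°, forward 14.2 m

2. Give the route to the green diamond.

turn right 55°, forward 12.6 m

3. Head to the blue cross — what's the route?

turn right 73°, forward 5.5 m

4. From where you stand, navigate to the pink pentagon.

turn right 120°, forward 2.5 m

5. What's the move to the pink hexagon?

turn right 64°, forward 13.7 m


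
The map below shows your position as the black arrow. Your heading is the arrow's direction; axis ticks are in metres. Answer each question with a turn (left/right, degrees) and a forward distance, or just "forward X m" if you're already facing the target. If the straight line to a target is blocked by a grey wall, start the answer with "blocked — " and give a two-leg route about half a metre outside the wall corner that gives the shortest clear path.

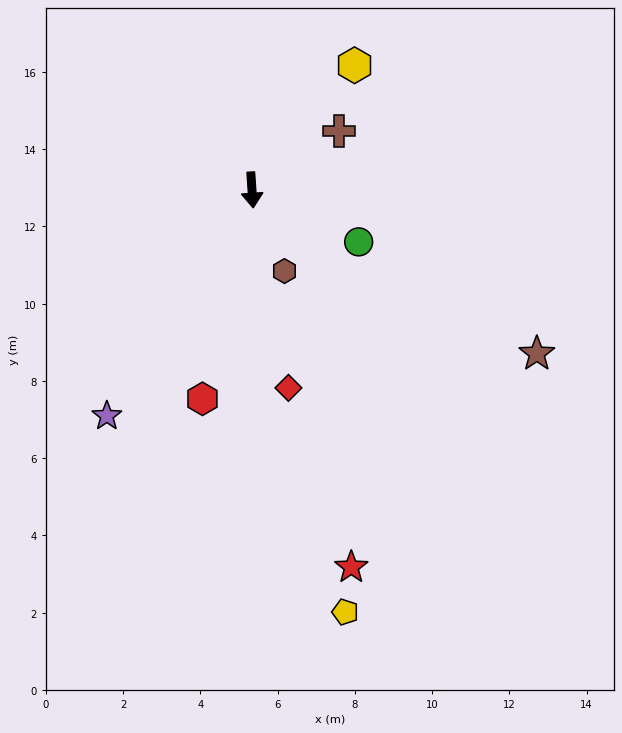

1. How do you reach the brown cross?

turn left 120°, forward 2.7 m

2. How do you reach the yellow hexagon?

turn left 137°, forward 4.2 m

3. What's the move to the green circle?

turn left 60°, forward 3.1 m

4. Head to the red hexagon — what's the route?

turn right 17°, forward 5.6 m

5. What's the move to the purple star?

turn right 37°, forward 7.0 m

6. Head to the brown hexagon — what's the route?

turn left 18°, forward 2.3 m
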